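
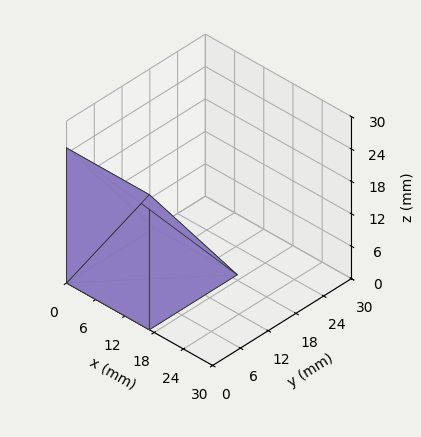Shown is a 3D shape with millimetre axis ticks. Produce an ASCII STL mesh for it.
Reading the render: the shape is a wedge (ramp): 17 × 19 mm base, rising to 25 mm along the y=0 edge and sloping linearly to z=0 at y=19 (dimensions read to the nearest mm from the axis ticks). For the STL, each face is triangulated and given an outward normal.

solid part
  facet normal 0.0000 0.0000 -1.0000
    outer loop
      vertex 17.0 19.0 0.0
      vertex 17.0 0.0 0.0
      vertex 0.0 0.0 0.0
    endloop
  endfacet
  facet normal 0.0000 0.0000 -1.0000
    outer loop
      vertex 0.0 19.0 0.0
      vertex 17.0 19.0 0.0
      vertex 0.0 0.0 0.0
    endloop
  endfacet
  facet normal 0.0000 -1.0000 0.0000
    outer loop
      vertex 0.0 0.0 0.0
      vertex 17.0 0.0 0.0
      vertex 17.0 0.0 25.0
    endloop
  endfacet
  facet normal 0.0000 -1.0000 0.0000
    outer loop
      vertex 0.0 0.0 0.0
      vertex 17.0 0.0 25.0
      vertex 0.0 0.0 25.0
    endloop
  endfacet
  facet normal 0.0000 0.7962 0.6051
    outer loop
      vertex 0.0 0.0 25.0
      vertex 17.0 0.0 25.0
      vertex 17.0 19.0 0.0
    endloop
  endfacet
  facet normal 0.0000 0.7962 0.6051
    outer loop
      vertex 0.0 0.0 25.0
      vertex 17.0 19.0 0.0
      vertex 0.0 19.0 0.0
    endloop
  endfacet
  facet normal -1.0000 0.0000 0.0000
    outer loop
      vertex 0.0 0.0 25.0
      vertex 0.0 19.0 0.0
      vertex 0.0 0.0 0.0
    endloop
  endfacet
  facet normal 1.0000 0.0000 0.0000
    outer loop
      vertex 17.0 0.0 0.0
      vertex 17.0 19.0 0.0
      vertex 17.0 0.0 25.0
    endloop
  endfacet
endsolid part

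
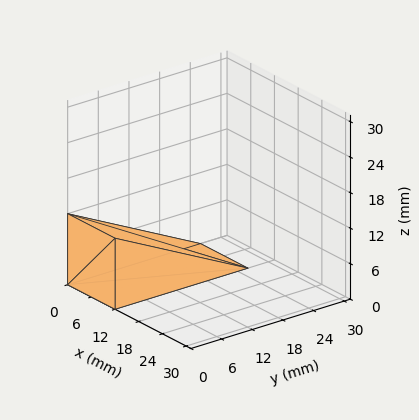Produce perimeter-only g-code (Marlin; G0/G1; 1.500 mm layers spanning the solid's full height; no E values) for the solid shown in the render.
Reading the render: the shape is a wedge (ramp): 12 × 26 mm base, rising to 12 mm along the y=0 edge and sloping linearly to z=0 at y=26 (dimensions read to the nearest mm from the axis ticks). For the g-code, the solid's height is divided into equal slices at the stated Δz and each level perimeter traced with G1 moves after a G0 lift.

; perimeter-only toolpath
G21 ; units = mm
G90 ; absolute positioning
G28 ; home
; layer 1
G0 Z1.500
G0 X0.000 Y0.000
G1 X12.000 Y0.000
G1 X12.000 Y22.750
G1 X0.000 Y22.750
G1 X0.000 Y0.000
; layer 2
G0 Z3.000
G0 X0.000 Y0.000
G1 X12.000 Y0.000
G1 X12.000 Y19.500
G1 X0.000 Y19.500
G1 X0.000 Y0.000
; layer 3
G0 Z4.500
G0 X0.000 Y0.000
G1 X12.000 Y0.000
G1 X12.000 Y16.250
G1 X0.000 Y16.250
G1 X0.000 Y0.000
; layer 4
G0 Z6.000
G0 X0.000 Y0.000
G1 X12.000 Y0.000
G1 X12.000 Y13.000
G1 X0.000 Y13.000
G1 X0.000 Y0.000
; layer 5
G0 Z7.500
G0 X0.000 Y0.000
G1 X12.000 Y0.000
G1 X12.000 Y9.750
G1 X0.000 Y9.750
G1 X0.000 Y0.000
; layer 6
G0 Z9.000
G0 X0.000 Y0.000
G1 X12.000 Y0.000
G1 X12.000 Y6.500
G1 X0.000 Y6.500
G1 X0.000 Y0.000
; layer 7
G0 Z10.500
G0 X0.000 Y0.000
G1 X12.000 Y0.000
G1 X12.000 Y3.250
G1 X0.000 Y3.250
G1 X0.000 Y0.000
M2 ; end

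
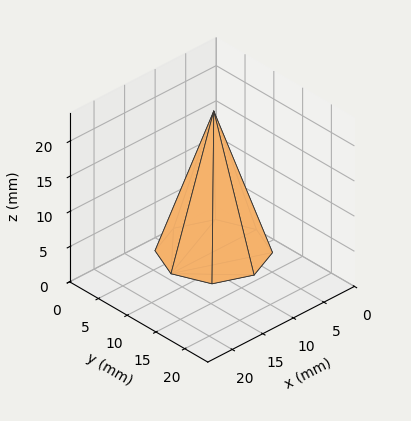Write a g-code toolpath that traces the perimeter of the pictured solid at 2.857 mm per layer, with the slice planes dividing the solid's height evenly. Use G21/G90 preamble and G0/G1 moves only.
Reading the render: the shape is a regular 8-sided pyramid, base circumscribed radius ≈ 7 mm, apex at z ≈ 20 mm (dimensions read to the nearest mm from the axis ticks). For the g-code, the solid's height is divided into equal slices at the stated Δz and each level perimeter traced with G1 moves after a G0 lift.

; perimeter-only toolpath
G21 ; units = mm
G90 ; absolute positioning
G28 ; home
; layer 1
G0 Z2.857
G0 X13.000 Y7.000
G1 X11.243 Y11.243
G1 X7.000 Y13.000
G1 X2.757 Y11.243
G1 X1.000 Y7.000
G1 X2.757 Y2.757
G1 X7.000 Y1.000
G1 X11.243 Y2.757
G1 X13.000 Y7.000
; layer 2
G0 Z5.714
G0 X12.000 Y7.000
G1 X10.536 Y10.536
G1 X7.000 Y12.000
G1 X3.464 Y10.536
G1 X2.000 Y7.000
G1 X3.464 Y3.464
G1 X7.000 Y2.000
G1 X10.536 Y3.464
G1 X12.000 Y7.000
; layer 3
G0 Z8.571
G0 X11.000 Y7.000
G1 X9.829 Y9.829
G1 X7.000 Y11.000
G1 X4.171 Y9.829
G1 X3.000 Y7.000
G1 X4.171 Y4.171
G1 X7.000 Y3.000
G1 X9.829 Y4.171
G1 X11.000 Y7.000
; layer 4
G0 Z11.429
G0 X10.000 Y7.000
G1 X9.121 Y9.121
G1 X7.000 Y10.000
G1 X4.879 Y9.121
G1 X4.000 Y7.000
G1 X4.879 Y4.879
G1 X7.000 Y4.000
G1 X9.121 Y4.879
G1 X10.000 Y7.000
; layer 5
G0 Z14.286
G0 X9.000 Y7.000
G1 X8.414 Y8.414
G1 X7.000 Y9.000
G1 X5.586 Y8.414
G1 X5.000 Y7.000
G1 X5.586 Y5.586
G1 X7.000 Y5.000
G1 X8.414 Y5.586
G1 X9.000 Y7.000
; layer 6
G0 Z17.143
G0 X8.000 Y7.000
G1 X7.707 Y7.707
G1 X7.000 Y8.000
G1 X6.293 Y7.707
G1 X6.000 Y7.000
G1 X6.293 Y6.293
G1 X7.000 Y6.000
G1 X7.707 Y6.293
G1 X8.000 Y7.000
M2 ; end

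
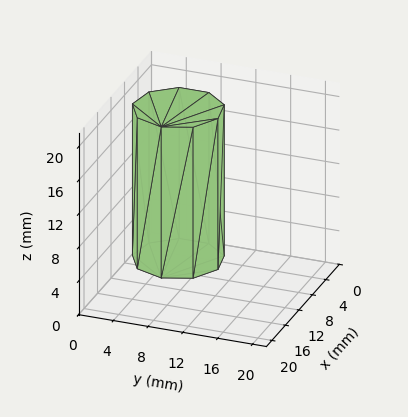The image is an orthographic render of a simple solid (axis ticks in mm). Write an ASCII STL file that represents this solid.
Reading the render: the shape is a regular 9-sided prism (a cylinder approximated with 9 flat sides), circumscribed radius ≈ 5 mm, height ≈ 18 mm (dimensions read to the nearest mm from the axis ticks). For the STL, each face is triangulated and given an outward normal.

solid part
  facet normal 0.0000 0.0000 -1.0000
    outer loop
      vertex 5.87 9.92 0.00
      vertex 8.83 8.21 0.00
      vertex 10.00 5.00 0.00
    endloop
  endfacet
  facet normal 0.0000 0.0000 -1.0000
    outer loop
      vertex 2.50 9.33 0.00
      vertex 5.87 9.92 0.00
      vertex 10.00 5.00 0.00
    endloop
  endfacet
  facet normal 0.0000 0.0000 -1.0000
    outer loop
      vertex 0.30 6.71 0.00
      vertex 2.50 9.33 0.00
      vertex 10.00 5.00 0.00
    endloop
  endfacet
  facet normal 0.0000 0.0000 -1.0000
    outer loop
      vertex 0.30 3.29 0.00
      vertex 0.30 6.71 0.00
      vertex 10.00 5.00 0.00
    endloop
  endfacet
  facet normal 0.0000 0.0000 -1.0000
    outer loop
      vertex 2.50 0.67 0.00
      vertex 0.30 3.29 0.00
      vertex 10.00 5.00 0.00
    endloop
  endfacet
  facet normal 0.0000 0.0000 -1.0000
    outer loop
      vertex 5.87 0.08 0.00
      vertex 2.50 0.67 0.00
      vertex 10.00 5.00 0.00
    endloop
  endfacet
  facet normal 0.0000 0.0000 -1.0000
    outer loop
      vertex 8.83 1.79 0.00
      vertex 5.87 0.08 0.00
      vertex 10.00 5.00 0.00
    endloop
  endfacet
  facet normal 0.0000 0.0000 1.0000
    outer loop
      vertex 10.00 5.00 18.00
      vertex 8.83 8.21 18.00
      vertex 5.87 9.92 18.00
    endloop
  endfacet
  facet normal 0.0000 0.0000 1.0000
    outer loop
      vertex 10.00 5.00 18.00
      vertex 5.87 9.92 18.00
      vertex 2.50 9.33 18.00
    endloop
  endfacet
  facet normal 0.0000 0.0000 1.0000
    outer loop
      vertex 10.00 5.00 18.00
      vertex 2.50 9.33 18.00
      vertex 0.30 6.71 18.00
    endloop
  endfacet
  facet normal 0.0000 0.0000 1.0000
    outer loop
      vertex 10.00 5.00 18.00
      vertex 0.30 6.71 18.00
      vertex 0.30 3.29 18.00
    endloop
  endfacet
  facet normal 0.0000 0.0000 1.0000
    outer loop
      vertex 10.00 5.00 18.00
      vertex 0.30 3.29 18.00
      vertex 2.50 0.67 18.00
    endloop
  endfacet
  facet normal 0.0000 0.0000 1.0000
    outer loop
      vertex 10.00 5.00 18.00
      vertex 2.50 0.67 18.00
      vertex 5.87 0.08 18.00
    endloop
  endfacet
  facet normal 0.0000 0.0000 1.0000
    outer loop
      vertex 10.00 5.00 18.00
      vertex 5.87 0.08 18.00
      vertex 8.83 1.79 18.00
    endloop
  endfacet
  facet normal 0.9395 0.3424 0.0000
    outer loop
      vertex 10.00 5.00 0.00
      vertex 8.83 8.21 0.00
      vertex 8.83 8.21 18.00
    endloop
  endfacet
  facet normal 0.9395 0.3424 0.0000
    outer loop
      vertex 10.00 5.00 0.00
      vertex 8.83 8.21 18.00
      vertex 10.00 5.00 18.00
    endloop
  endfacet
  facet normal 0.5002 0.8659 0.0000
    outer loop
      vertex 8.83 8.21 0.00
      vertex 5.87 9.92 0.00
      vertex 5.87 9.92 18.00
    endloop
  endfacet
  facet normal 0.5002 0.8659 0.0000
    outer loop
      vertex 8.83 8.21 0.00
      vertex 5.87 9.92 18.00
      vertex 8.83 8.21 18.00
    endloop
  endfacet
  facet normal -0.1725 0.9850 0.0000
    outer loop
      vertex 5.87 9.92 0.00
      vertex 2.50 9.33 0.00
      vertex 2.50 9.33 18.00
    endloop
  endfacet
  facet normal -0.1725 0.9850 0.0000
    outer loop
      vertex 5.87 9.92 0.00
      vertex 2.50 9.33 18.00
      vertex 5.87 9.92 18.00
    endloop
  endfacet
  facet normal -0.7658 0.6431 0.0000
    outer loop
      vertex 2.50 9.33 0.00
      vertex 0.30 6.71 0.00
      vertex 0.30 6.71 18.00
    endloop
  endfacet
  facet normal -0.7658 0.6431 0.0000
    outer loop
      vertex 2.50 9.33 0.00
      vertex 0.30 6.71 18.00
      vertex 2.50 9.33 18.00
    endloop
  endfacet
  facet normal -1.0000 0.0000 0.0000
    outer loop
      vertex 0.30 6.71 0.00
      vertex 0.30 3.29 0.00
      vertex 0.30 3.29 18.00
    endloop
  endfacet
  facet normal -1.0000 0.0000 0.0000
    outer loop
      vertex 0.30 6.71 0.00
      vertex 0.30 3.29 18.00
      vertex 0.30 6.71 18.00
    endloop
  endfacet
  facet normal -0.7658 -0.6431 0.0000
    outer loop
      vertex 0.30 3.29 0.00
      vertex 2.50 0.67 0.00
      vertex 2.50 0.67 18.00
    endloop
  endfacet
  facet normal -0.7658 -0.6431 0.0000
    outer loop
      vertex 0.30 3.29 0.00
      vertex 2.50 0.67 18.00
      vertex 0.30 3.29 18.00
    endloop
  endfacet
  facet normal -0.1725 -0.9850 0.0000
    outer loop
      vertex 2.50 0.67 0.00
      vertex 5.87 0.08 0.00
      vertex 5.87 0.08 18.00
    endloop
  endfacet
  facet normal -0.1725 -0.9850 0.0000
    outer loop
      vertex 2.50 0.67 0.00
      vertex 5.87 0.08 18.00
      vertex 2.50 0.67 18.00
    endloop
  endfacet
  facet normal 0.5002 -0.8659 0.0000
    outer loop
      vertex 5.87 0.08 0.00
      vertex 8.83 1.79 0.00
      vertex 8.83 1.79 18.00
    endloop
  endfacet
  facet normal 0.5002 -0.8659 0.0000
    outer loop
      vertex 5.87 0.08 0.00
      vertex 8.83 1.79 18.00
      vertex 5.87 0.08 18.00
    endloop
  endfacet
  facet normal 0.9395 -0.3424 0.0000
    outer loop
      vertex 8.83 1.79 0.00
      vertex 10.00 5.00 0.00
      vertex 10.00 5.00 18.00
    endloop
  endfacet
  facet normal 0.9395 -0.3424 0.0000
    outer loop
      vertex 8.83 1.79 0.00
      vertex 10.00 5.00 18.00
      vertex 8.83 1.79 18.00
    endloop
  endfacet
endsolid part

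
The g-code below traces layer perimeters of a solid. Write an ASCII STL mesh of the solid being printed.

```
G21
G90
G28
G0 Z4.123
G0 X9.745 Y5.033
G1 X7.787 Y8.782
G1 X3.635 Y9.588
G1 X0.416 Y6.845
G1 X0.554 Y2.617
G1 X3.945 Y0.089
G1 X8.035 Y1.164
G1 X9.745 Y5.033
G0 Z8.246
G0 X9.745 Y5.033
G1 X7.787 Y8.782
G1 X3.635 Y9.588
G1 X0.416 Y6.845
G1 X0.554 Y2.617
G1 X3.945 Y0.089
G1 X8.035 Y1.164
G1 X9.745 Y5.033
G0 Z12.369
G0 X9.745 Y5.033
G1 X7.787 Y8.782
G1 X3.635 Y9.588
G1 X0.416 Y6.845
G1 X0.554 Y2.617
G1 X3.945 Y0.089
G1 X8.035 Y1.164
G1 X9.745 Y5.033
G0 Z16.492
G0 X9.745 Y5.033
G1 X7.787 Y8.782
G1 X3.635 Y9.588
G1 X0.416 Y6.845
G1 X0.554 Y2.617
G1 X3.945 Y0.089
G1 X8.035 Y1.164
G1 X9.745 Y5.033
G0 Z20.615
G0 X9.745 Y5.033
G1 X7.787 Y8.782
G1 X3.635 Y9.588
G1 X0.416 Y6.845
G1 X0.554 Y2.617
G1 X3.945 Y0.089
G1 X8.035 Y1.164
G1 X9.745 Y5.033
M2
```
solid part
  facet normal 0.0000 0.0000 -1.0000
    outer loop
      vertex 3.635 9.588 0.000
      vertex 7.787 8.782 0.000
      vertex 9.745 5.033 0.000
    endloop
  endfacet
  facet normal 0.0000 0.0000 -1.0000
    outer loop
      vertex 0.416 6.845 0.000
      vertex 3.635 9.588 0.000
      vertex 9.745 5.033 0.000
    endloop
  endfacet
  facet normal 0.0000 0.0000 -1.0000
    outer loop
      vertex 0.554 2.617 0.000
      vertex 0.416 6.845 0.000
      vertex 9.745 5.033 0.000
    endloop
  endfacet
  facet normal 0.0000 0.0000 -1.0000
    outer loop
      vertex 3.945 0.089 0.000
      vertex 0.554 2.617 0.000
      vertex 9.745 5.033 0.000
    endloop
  endfacet
  facet normal 0.0000 0.0000 -1.0000
    outer loop
      vertex 8.035 1.164 0.000
      vertex 3.945 0.089 0.000
      vertex 9.745 5.033 0.000
    endloop
  endfacet
  facet normal 0.0000 0.0000 1.0000
    outer loop
      vertex 9.745 5.033 20.615
      vertex 7.787 8.782 20.615
      vertex 3.635 9.588 20.615
    endloop
  endfacet
  facet normal 0.0000 0.0000 1.0000
    outer loop
      vertex 9.745 5.033 20.615
      vertex 3.635 9.588 20.615
      vertex 0.416 6.845 20.615
    endloop
  endfacet
  facet normal 0.0000 0.0000 1.0000
    outer loop
      vertex 9.745 5.033 20.615
      vertex 0.416 6.845 20.615
      vertex 0.554 2.617 20.615
    endloop
  endfacet
  facet normal 0.0000 0.0000 1.0000
    outer loop
      vertex 9.745 5.033 20.615
      vertex 0.554 2.617 20.615
      vertex 3.945 0.089 20.615
    endloop
  endfacet
  facet normal 0.0000 0.0000 1.0000
    outer loop
      vertex 9.745 5.033 20.615
      vertex 3.945 0.089 20.615
      vertex 8.035 1.164 20.615
    endloop
  endfacet
  facet normal 0.8864 0.4629 0.0000
    outer loop
      vertex 9.745 5.033 0.000
      vertex 7.787 8.782 0.000
      vertex 7.787 8.782 20.615
    endloop
  endfacet
  facet normal 0.8864 0.4629 0.0000
    outer loop
      vertex 9.745 5.033 0.000
      vertex 7.787 8.782 20.615
      vertex 9.745 5.033 20.615
    endloop
  endfacet
  facet normal 0.1906 0.9817 0.0000
    outer loop
      vertex 7.787 8.782 0.000
      vertex 3.635 9.588 0.000
      vertex 3.635 9.588 20.615
    endloop
  endfacet
  facet normal 0.1906 0.9817 0.0000
    outer loop
      vertex 7.787 8.782 0.000
      vertex 3.635 9.588 20.615
      vertex 7.787 8.782 20.615
    endloop
  endfacet
  facet normal -0.6486 0.7611 0.0000
    outer loop
      vertex 3.635 9.588 0.000
      vertex 0.416 6.845 0.000
      vertex 0.416 6.845 20.615
    endloop
  endfacet
  facet normal -0.6486 0.7611 0.0000
    outer loop
      vertex 3.635 9.588 0.000
      vertex 0.416 6.845 20.615
      vertex 3.635 9.588 20.615
    endloop
  endfacet
  facet normal -0.9995 -0.0326 0.0000
    outer loop
      vertex 0.416 6.845 0.000
      vertex 0.554 2.617 0.000
      vertex 0.554 2.617 20.615
    endloop
  endfacet
  facet normal -0.9995 -0.0326 0.0000
    outer loop
      vertex 0.416 6.845 0.000
      vertex 0.554 2.617 20.615
      vertex 0.416 6.845 20.615
    endloop
  endfacet
  facet normal -0.5977 -0.8017 0.0000
    outer loop
      vertex 0.554 2.617 0.000
      vertex 3.945 0.089 0.000
      vertex 3.945 0.089 20.615
    endloop
  endfacet
  facet normal -0.5977 -0.8017 0.0000
    outer loop
      vertex 0.554 2.617 0.000
      vertex 3.945 0.089 20.615
      vertex 0.554 2.617 20.615
    endloop
  endfacet
  facet normal 0.2542 -0.9672 0.0000
    outer loop
      vertex 3.945 0.089 0.000
      vertex 8.035 1.164 0.000
      vertex 8.035 1.164 20.615
    endloop
  endfacet
  facet normal 0.2542 -0.9672 0.0000
    outer loop
      vertex 3.945 0.089 0.000
      vertex 8.035 1.164 20.615
      vertex 3.945 0.089 20.615
    endloop
  endfacet
  facet normal 0.9146 -0.4043 0.0000
    outer loop
      vertex 8.035 1.164 0.000
      vertex 9.745 5.033 0.000
      vertex 9.745 5.033 20.615
    endloop
  endfacet
  facet normal 0.9146 -0.4043 0.0000
    outer loop
      vertex 8.035 1.164 0.000
      vertex 9.745 5.033 20.615
      vertex 8.035 1.164 20.615
    endloop
  endfacet
endsolid part

The G0 Z moves step by Δz≈4.123 mm. Every layer's G1 loop is the same polygon, so the solid is a straight extrusion of it from z=0 to z≈20.6. Closing with flat bottom and top caps and triangulating gives 24 facets — a regular 7-sided prism (a cylinder approximated with 7 flat sides), circumscribed radius ≈ 4.87 mm, height ≈ 20.6 mm.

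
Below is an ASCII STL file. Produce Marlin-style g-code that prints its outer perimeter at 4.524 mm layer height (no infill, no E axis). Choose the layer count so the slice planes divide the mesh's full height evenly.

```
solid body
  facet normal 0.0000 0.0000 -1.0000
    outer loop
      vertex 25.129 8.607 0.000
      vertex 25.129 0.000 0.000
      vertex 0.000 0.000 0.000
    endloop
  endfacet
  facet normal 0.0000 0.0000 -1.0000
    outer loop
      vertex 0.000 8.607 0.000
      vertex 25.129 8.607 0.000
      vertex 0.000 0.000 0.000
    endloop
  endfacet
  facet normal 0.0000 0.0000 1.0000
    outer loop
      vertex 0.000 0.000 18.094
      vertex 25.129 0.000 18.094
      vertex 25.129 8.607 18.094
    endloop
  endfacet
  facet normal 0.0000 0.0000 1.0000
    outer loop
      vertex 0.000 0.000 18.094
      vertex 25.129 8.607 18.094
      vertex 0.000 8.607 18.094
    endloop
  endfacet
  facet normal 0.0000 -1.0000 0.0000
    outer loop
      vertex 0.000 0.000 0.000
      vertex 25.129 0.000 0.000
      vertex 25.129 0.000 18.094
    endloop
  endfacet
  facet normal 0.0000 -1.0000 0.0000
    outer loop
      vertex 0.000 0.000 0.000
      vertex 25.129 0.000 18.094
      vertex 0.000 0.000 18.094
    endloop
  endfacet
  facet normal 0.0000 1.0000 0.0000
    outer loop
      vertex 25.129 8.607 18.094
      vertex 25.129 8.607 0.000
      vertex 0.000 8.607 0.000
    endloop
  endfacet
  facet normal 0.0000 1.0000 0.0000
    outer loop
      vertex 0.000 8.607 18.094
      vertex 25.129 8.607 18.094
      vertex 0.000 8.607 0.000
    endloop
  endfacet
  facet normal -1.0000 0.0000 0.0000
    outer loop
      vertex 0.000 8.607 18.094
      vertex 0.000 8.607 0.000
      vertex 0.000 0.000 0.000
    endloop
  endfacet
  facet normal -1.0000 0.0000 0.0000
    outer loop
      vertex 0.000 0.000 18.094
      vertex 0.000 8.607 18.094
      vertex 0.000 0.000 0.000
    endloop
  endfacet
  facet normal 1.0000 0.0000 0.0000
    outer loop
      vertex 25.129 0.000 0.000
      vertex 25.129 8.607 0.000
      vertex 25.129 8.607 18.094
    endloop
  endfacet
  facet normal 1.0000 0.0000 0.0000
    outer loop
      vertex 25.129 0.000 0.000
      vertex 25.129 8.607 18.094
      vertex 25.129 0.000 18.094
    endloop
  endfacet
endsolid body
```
; perimeter-only toolpath
G21 ; units = mm
G90 ; absolute positioning
G28 ; home
; layer 1
G0 Z4.524
G0 X0.000 Y0.000
G1 X25.129 Y0.000
G1 X25.129 Y8.607
G1 X0.000 Y8.607
G1 X0.000 Y0.000
; layer 2
G0 Z9.047
G0 X0.000 Y0.000
G1 X25.129 Y0.000
G1 X25.129 Y8.607
G1 X0.000 Y8.607
G1 X0.000 Y0.000
; layer 3
G0 Z13.571
G0 X0.000 Y0.000
G1 X25.129 Y0.000
G1 X25.129 Y8.607
G1 X0.000 Y8.607
G1 X0.000 Y0.000
; layer 4
G0 Z18.094
G0 X0.000 Y0.000
G1 X25.129 Y0.000
G1 X25.129 Y8.607
G1 X0.000 Y8.607
G1 X0.000 Y0.000
M2 ; end

The solid is a rectangular box, roughly 25.1 × 8.61 mm footprint and 18.1 mm tall. Slicing at Δz = 4.524 mm — 4 equal slices spanning the solid's height, so layer i sits at z = i·h/4 — gives 4 non-empty perimeters. Each is a 4-segment closed polygon; G0 lifts to the layer z and rapids to the start vertex, then G1 traces the edges.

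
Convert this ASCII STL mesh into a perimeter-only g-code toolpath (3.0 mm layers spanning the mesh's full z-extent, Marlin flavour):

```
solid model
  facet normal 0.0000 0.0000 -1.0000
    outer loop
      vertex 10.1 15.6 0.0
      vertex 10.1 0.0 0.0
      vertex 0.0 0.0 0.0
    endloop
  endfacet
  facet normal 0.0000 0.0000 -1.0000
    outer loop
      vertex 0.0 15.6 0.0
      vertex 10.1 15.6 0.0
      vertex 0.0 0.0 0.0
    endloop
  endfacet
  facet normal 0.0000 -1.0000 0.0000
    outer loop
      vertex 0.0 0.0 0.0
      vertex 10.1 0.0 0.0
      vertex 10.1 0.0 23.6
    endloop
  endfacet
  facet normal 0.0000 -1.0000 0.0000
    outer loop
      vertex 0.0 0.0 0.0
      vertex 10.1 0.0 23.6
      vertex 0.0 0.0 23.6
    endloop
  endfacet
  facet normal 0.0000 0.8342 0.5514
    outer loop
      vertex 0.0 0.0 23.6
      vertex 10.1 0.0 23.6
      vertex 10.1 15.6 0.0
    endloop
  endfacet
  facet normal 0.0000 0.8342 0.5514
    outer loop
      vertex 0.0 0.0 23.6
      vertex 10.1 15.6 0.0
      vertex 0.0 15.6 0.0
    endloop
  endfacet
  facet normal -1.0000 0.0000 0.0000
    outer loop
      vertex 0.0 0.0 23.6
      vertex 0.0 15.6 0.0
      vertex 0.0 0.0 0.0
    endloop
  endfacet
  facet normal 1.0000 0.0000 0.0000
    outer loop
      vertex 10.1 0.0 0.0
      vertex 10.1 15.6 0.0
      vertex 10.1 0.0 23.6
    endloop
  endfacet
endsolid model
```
; perimeter-only toolpath
G21 ; units = mm
G90 ; absolute positioning
G28 ; home
; layer 1
G0 Z3.0
G0 X0.0 Y0.0
G1 X10.1 Y0.0
G1 X10.1 Y13.7
G1 X0.0 Y13.7
G1 X0.0 Y0.0
; layer 2
G0 Z5.9
G0 X0.0 Y0.0
G1 X10.1 Y0.0
G1 X10.1 Y11.7
G1 X0.0 Y11.7
G1 X0.0 Y0.0
; layer 3
G0 Z8.9
G0 X0.0 Y0.0
G1 X10.1 Y0.0
G1 X10.1 Y9.8
G1 X0.0 Y9.8
G1 X0.0 Y0.0
; layer 4
G0 Z11.8
G0 X0.0 Y0.0
G1 X10.1 Y0.0
G1 X10.1 Y7.8
G1 X0.0 Y7.8
G1 X0.0 Y0.0
; layer 5
G0 Z14.8
G0 X0.0 Y0.0
G1 X10.1 Y0.0
G1 X10.1 Y5.8
G1 X0.0 Y5.8
G1 X0.0 Y0.0
; layer 6
G0 Z17.7
G0 X0.0 Y0.0
G1 X10.1 Y0.0
G1 X10.1 Y3.9
G1 X0.0 Y3.9
G1 X0.0 Y0.0
; layer 7
G0 Z20.7
G0 X0.0 Y0.0
G1 X10.1 Y0.0
G1 X10.1 Y1.9
G1 X0.0 Y1.9
G1 X0.0 Y0.0
M2 ; end

The solid is a wedge (ramp): 10.1 × 15.6 mm base, rising to 23.6 mm along the y=0 edge and sloping linearly to z=0 at y=15.6. Slicing at Δz = 3.0 mm — 8 equal slices spanning the solid's height, so layer i sits at z = i·h/8 — gives 7 non-empty perimeters. Each is a 4-segment closed polygon; G0 lifts to the layer z and rapids to the start vertex, then G1 traces the edges. The cross-section shrinks linearly with z (the slice at the apex is degenerate and omitted).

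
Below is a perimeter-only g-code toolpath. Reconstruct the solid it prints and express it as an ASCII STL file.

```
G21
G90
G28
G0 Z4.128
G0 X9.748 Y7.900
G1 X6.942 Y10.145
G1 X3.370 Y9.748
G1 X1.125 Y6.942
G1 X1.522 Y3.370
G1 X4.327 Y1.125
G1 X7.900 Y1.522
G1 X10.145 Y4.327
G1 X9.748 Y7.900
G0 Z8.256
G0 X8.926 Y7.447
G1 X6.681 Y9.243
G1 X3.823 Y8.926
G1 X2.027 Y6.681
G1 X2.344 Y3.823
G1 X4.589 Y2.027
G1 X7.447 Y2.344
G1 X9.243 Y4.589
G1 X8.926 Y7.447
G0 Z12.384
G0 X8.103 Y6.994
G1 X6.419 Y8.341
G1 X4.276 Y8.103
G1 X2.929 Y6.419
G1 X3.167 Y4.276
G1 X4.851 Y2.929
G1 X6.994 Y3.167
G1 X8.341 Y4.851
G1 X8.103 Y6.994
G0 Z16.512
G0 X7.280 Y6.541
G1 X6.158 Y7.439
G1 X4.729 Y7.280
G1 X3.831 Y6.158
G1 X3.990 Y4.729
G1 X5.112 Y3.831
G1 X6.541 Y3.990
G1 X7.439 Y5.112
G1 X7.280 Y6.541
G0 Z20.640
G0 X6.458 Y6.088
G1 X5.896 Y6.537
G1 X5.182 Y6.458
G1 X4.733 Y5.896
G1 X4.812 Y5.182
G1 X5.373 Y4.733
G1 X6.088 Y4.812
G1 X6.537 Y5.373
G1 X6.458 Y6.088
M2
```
solid part
  facet normal 0.0000 0.0000 -1.0000
    outer loop
      vertex 2.917 10.571 0.000
      vertex 7.204 11.047 0.000
      vertex 10.571 8.353 0.000
    endloop
  endfacet
  facet normal 0.0000 0.0000 -1.0000
    outer loop
      vertex 0.223 7.204 0.000
      vertex 2.917 10.571 0.000
      vertex 10.571 8.353 0.000
    endloop
  endfacet
  facet normal 0.0000 0.0000 -1.0000
    outer loop
      vertex 0.699 2.917 0.000
      vertex 0.223 7.204 0.000
      vertex 10.571 8.353 0.000
    endloop
  endfacet
  facet normal 0.0000 0.0000 -1.0000
    outer loop
      vertex 4.066 0.223 0.000
      vertex 0.699 2.917 0.000
      vertex 10.571 8.353 0.000
    endloop
  endfacet
  facet normal 0.0000 0.0000 -1.0000
    outer loop
      vertex 8.353 0.699 0.000
      vertex 4.066 0.223 0.000
      vertex 10.571 8.353 0.000
    endloop
  endfacet
  facet normal 0.0000 0.0000 -1.0000
    outer loop
      vertex 11.047 4.066 0.000
      vertex 8.353 0.699 0.000
      vertex 10.571 8.353 0.000
    endloop
  endfacet
  facet normal 0.6114 0.7641 0.2057
    outer loop
      vertex 10.571 8.353 0.000
      vertex 7.204 11.047 0.000
      vertex 5.635 5.635 24.768
    endloop
  endfacet
  facet normal -0.1080 0.9726 0.2057
    outer loop
      vertex 7.204 11.047 0.000
      vertex 2.917 10.571 0.000
      vertex 5.635 5.635 24.768
    endloop
  endfacet
  facet normal -0.7641 0.6114 0.2057
    outer loop
      vertex 2.917 10.571 0.000
      vertex 0.223 7.204 0.000
      vertex 5.635 5.635 24.768
    endloop
  endfacet
  facet normal -0.9726 -0.1080 0.2057
    outer loop
      vertex 0.223 7.204 0.000
      vertex 0.699 2.917 0.000
      vertex 5.635 5.635 24.768
    endloop
  endfacet
  facet normal -0.6114 -0.7641 0.2057
    outer loop
      vertex 0.699 2.917 0.000
      vertex 4.066 0.223 0.000
      vertex 5.635 5.635 24.768
    endloop
  endfacet
  facet normal 0.1080 -0.9726 0.2057
    outer loop
      vertex 4.066 0.223 0.000
      vertex 8.353 0.699 0.000
      vertex 5.635 5.635 24.768
    endloop
  endfacet
  facet normal 0.7641 -0.6114 0.2057
    outer loop
      vertex 8.353 0.699 0.000
      vertex 11.047 4.066 0.000
      vertex 5.635 5.635 24.768
    endloop
  endfacet
  facet normal 0.9726 0.1080 0.2057
    outer loop
      vertex 11.047 4.066 0.000
      vertex 10.571 8.353 0.000
      vertex 5.635 5.635 24.768
    endloop
  endfacet
endsolid part

The G0 Z moves step by Δz≈4.128 mm. The G1 loops shrink linearly with z, so the solid tapers from its base footprint up to z≈24.8. Closing with a flat bottom cap and the tapered top and triangulating gives 14 facets — a regular 8-sided pyramid, base circumscribed radius ≈ 5.63 mm, apex at z ≈ 24.8 mm.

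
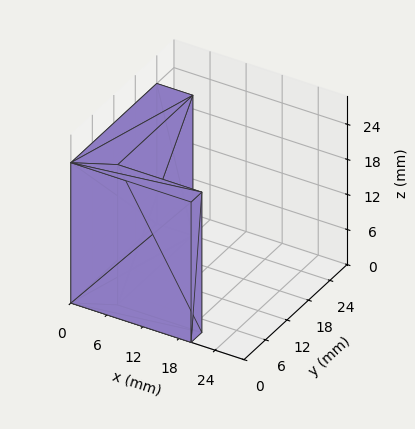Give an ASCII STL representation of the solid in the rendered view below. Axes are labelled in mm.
Reading the render: the shape is an L-shaped prism: outer 20 × 24 mm, arm thicknesses ≈ 3 mm (horizontal) and 6 mm (vertical), extruded 24 mm in z (dimensions read to the nearest mm from the axis ticks). For the STL, each face is triangulated and given an outward normal.

solid part
  facet normal 0.0000 0.0000 -1.0000
    outer loop
      vertex 20.0 3.0 0.0
      vertex 20.0 0.0 0.0
      vertex 0.0 0.0 0.0
    endloop
  endfacet
  facet normal 0.0000 0.0000 -1.0000
    outer loop
      vertex 6.0 3.0 0.0
      vertex 20.0 3.0 0.0
      vertex 0.0 0.0 0.0
    endloop
  endfacet
  facet normal 0.0000 0.0000 -1.0000
    outer loop
      vertex 6.0 24.0 0.0
      vertex 6.0 3.0 0.0
      vertex 0.0 0.0 0.0
    endloop
  endfacet
  facet normal 0.0000 0.0000 -1.0000
    outer loop
      vertex 0.0 24.0 0.0
      vertex 6.0 24.0 0.0
      vertex 0.0 0.0 0.0
    endloop
  endfacet
  facet normal 0.0000 0.0000 1.0000
    outer loop
      vertex 0.0 0.0 24.0
      vertex 20.0 0.0 24.0
      vertex 20.0 3.0 24.0
    endloop
  endfacet
  facet normal 0.0000 0.0000 1.0000
    outer loop
      vertex 0.0 0.0 24.0
      vertex 20.0 3.0 24.0
      vertex 6.0 3.0 24.0
    endloop
  endfacet
  facet normal 0.0000 0.0000 1.0000
    outer loop
      vertex 0.0 0.0 24.0
      vertex 6.0 3.0 24.0
      vertex 6.0 24.0 24.0
    endloop
  endfacet
  facet normal 0.0000 0.0000 1.0000
    outer loop
      vertex 0.0 0.0 24.0
      vertex 6.0 24.0 24.0
      vertex 0.0 24.0 24.0
    endloop
  endfacet
  facet normal 0.0000 -1.0000 0.0000
    outer loop
      vertex 0.0 0.0 0.0
      vertex 20.0 0.0 0.0
      vertex 20.0 0.0 24.0
    endloop
  endfacet
  facet normal 0.0000 -1.0000 0.0000
    outer loop
      vertex 0.0 0.0 0.0
      vertex 20.0 0.0 24.0
      vertex 0.0 0.0 24.0
    endloop
  endfacet
  facet normal 1.0000 0.0000 0.0000
    outer loop
      vertex 20.0 0.0 0.0
      vertex 20.0 3.0 0.0
      vertex 20.0 3.0 24.0
    endloop
  endfacet
  facet normal 1.0000 0.0000 0.0000
    outer loop
      vertex 20.0 0.0 0.0
      vertex 20.0 3.0 24.0
      vertex 20.0 0.0 24.0
    endloop
  endfacet
  facet normal 0.0000 1.0000 0.0000
    outer loop
      vertex 20.0 3.0 0.0
      vertex 6.0 3.0 0.0
      vertex 6.0 3.0 24.0
    endloop
  endfacet
  facet normal 0.0000 1.0000 0.0000
    outer loop
      vertex 20.0 3.0 0.0
      vertex 6.0 3.0 24.0
      vertex 20.0 3.0 24.0
    endloop
  endfacet
  facet normal 1.0000 0.0000 0.0000
    outer loop
      vertex 6.0 3.0 0.0
      vertex 6.0 24.0 0.0
      vertex 6.0 24.0 24.0
    endloop
  endfacet
  facet normal 1.0000 0.0000 0.0000
    outer loop
      vertex 6.0 3.0 0.0
      vertex 6.0 24.0 24.0
      vertex 6.0 3.0 24.0
    endloop
  endfacet
  facet normal 0.0000 1.0000 0.0000
    outer loop
      vertex 6.0 24.0 0.0
      vertex 0.0 24.0 0.0
      vertex 0.0 24.0 24.0
    endloop
  endfacet
  facet normal 0.0000 1.0000 0.0000
    outer loop
      vertex 6.0 24.0 0.0
      vertex 0.0 24.0 24.0
      vertex 6.0 24.0 24.0
    endloop
  endfacet
  facet normal -1.0000 0.0000 0.0000
    outer loop
      vertex 0.0 24.0 0.0
      vertex 0.0 0.0 0.0
      vertex 0.0 0.0 24.0
    endloop
  endfacet
  facet normal -1.0000 0.0000 0.0000
    outer loop
      vertex 0.0 24.0 0.0
      vertex 0.0 0.0 24.0
      vertex 0.0 24.0 24.0
    endloop
  endfacet
endsolid part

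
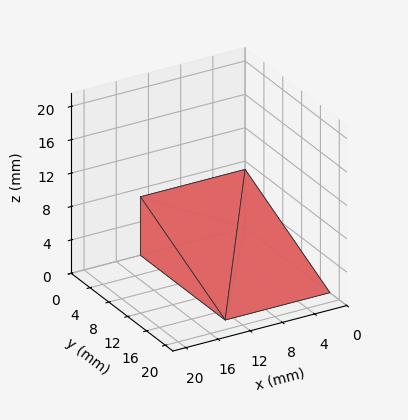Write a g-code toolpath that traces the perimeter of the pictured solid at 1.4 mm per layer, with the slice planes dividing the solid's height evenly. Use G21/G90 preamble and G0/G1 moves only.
Reading the render: the shape is a wedge (ramp): 13 × 18 mm base, rising to 7 mm along the y=0 edge and sloping linearly to z=0 at y=18 (dimensions read to the nearest mm from the axis ticks). For the g-code, the solid's height is divided into equal slices at the stated Δz and each level perimeter traced with G1 moves after a G0 lift.

; perimeter-only toolpath
G21 ; units = mm
G90 ; absolute positioning
G28 ; home
; layer 1
G0 Z1.4
G0 X0.0 Y0.0
G1 X13.0 Y0.0
G1 X13.0 Y14.4
G1 X0.0 Y14.4
G1 X0.0 Y0.0
; layer 2
G0 Z2.8
G0 X0.0 Y0.0
G1 X13.0 Y0.0
G1 X13.0 Y10.8
G1 X0.0 Y10.8
G1 X0.0 Y0.0
; layer 3
G0 Z4.2
G0 X0.0 Y0.0
G1 X13.0 Y0.0
G1 X13.0 Y7.2
G1 X0.0 Y7.2
G1 X0.0 Y0.0
; layer 4
G0 Z5.6
G0 X0.0 Y0.0
G1 X13.0 Y0.0
G1 X13.0 Y3.6
G1 X0.0 Y3.6
G1 X0.0 Y0.0
M2 ; end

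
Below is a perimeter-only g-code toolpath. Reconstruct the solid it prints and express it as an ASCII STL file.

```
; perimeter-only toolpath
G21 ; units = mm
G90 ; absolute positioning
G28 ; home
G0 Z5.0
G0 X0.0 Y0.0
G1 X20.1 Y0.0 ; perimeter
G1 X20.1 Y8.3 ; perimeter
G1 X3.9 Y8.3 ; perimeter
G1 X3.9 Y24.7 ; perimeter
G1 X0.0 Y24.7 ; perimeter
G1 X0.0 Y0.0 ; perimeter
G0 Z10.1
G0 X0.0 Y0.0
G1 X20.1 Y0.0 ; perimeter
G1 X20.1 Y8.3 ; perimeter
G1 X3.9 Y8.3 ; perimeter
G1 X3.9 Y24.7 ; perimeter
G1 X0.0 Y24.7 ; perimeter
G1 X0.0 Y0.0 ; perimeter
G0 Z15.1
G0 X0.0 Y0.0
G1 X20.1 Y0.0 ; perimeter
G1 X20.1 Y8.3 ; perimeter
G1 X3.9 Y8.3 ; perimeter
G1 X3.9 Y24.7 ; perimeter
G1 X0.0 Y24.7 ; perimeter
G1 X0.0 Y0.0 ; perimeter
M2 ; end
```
solid part
  facet normal 0.0000 0.0000 -1.0000
    outer loop
      vertex 20.1 8.3 0.0
      vertex 20.1 0.0 0.0
      vertex 0.0 0.0 0.0
    endloop
  endfacet
  facet normal 0.0000 0.0000 -1.0000
    outer loop
      vertex 3.9 8.3 0.0
      vertex 20.1 8.3 0.0
      vertex 0.0 0.0 0.0
    endloop
  endfacet
  facet normal 0.0000 0.0000 -1.0000
    outer loop
      vertex 3.9 24.7 0.0
      vertex 3.9 8.3 0.0
      vertex 0.0 0.0 0.0
    endloop
  endfacet
  facet normal 0.0000 0.0000 -1.0000
    outer loop
      vertex 0.0 24.7 0.0
      vertex 3.9 24.7 0.0
      vertex 0.0 0.0 0.0
    endloop
  endfacet
  facet normal 0.0000 0.0000 1.0000
    outer loop
      vertex 0.0 0.0 15.1
      vertex 20.1 0.0 15.1
      vertex 20.1 8.3 15.1
    endloop
  endfacet
  facet normal 0.0000 0.0000 1.0000
    outer loop
      vertex 0.0 0.0 15.1
      vertex 20.1 8.3 15.1
      vertex 3.9 8.3 15.1
    endloop
  endfacet
  facet normal 0.0000 0.0000 1.0000
    outer loop
      vertex 0.0 0.0 15.1
      vertex 3.9 8.3 15.1
      vertex 3.9 24.7 15.1
    endloop
  endfacet
  facet normal 0.0000 0.0000 1.0000
    outer loop
      vertex 0.0 0.0 15.1
      vertex 3.9 24.7 15.1
      vertex 0.0 24.7 15.1
    endloop
  endfacet
  facet normal 0.0000 -1.0000 0.0000
    outer loop
      vertex 0.0 0.0 0.0
      vertex 20.1 0.0 0.0
      vertex 20.1 0.0 15.1
    endloop
  endfacet
  facet normal 0.0000 -1.0000 0.0000
    outer loop
      vertex 0.0 0.0 0.0
      vertex 20.1 0.0 15.1
      vertex 0.0 0.0 15.1
    endloop
  endfacet
  facet normal 1.0000 0.0000 0.0000
    outer loop
      vertex 20.1 0.0 0.0
      vertex 20.1 8.3 0.0
      vertex 20.1 8.3 15.1
    endloop
  endfacet
  facet normal 1.0000 0.0000 0.0000
    outer loop
      vertex 20.1 0.0 0.0
      vertex 20.1 8.3 15.1
      vertex 20.1 0.0 15.1
    endloop
  endfacet
  facet normal 0.0000 1.0000 0.0000
    outer loop
      vertex 20.1 8.3 0.0
      vertex 3.9 8.3 0.0
      vertex 3.9 8.3 15.1
    endloop
  endfacet
  facet normal 0.0000 1.0000 0.0000
    outer loop
      vertex 20.1 8.3 0.0
      vertex 3.9 8.3 15.1
      vertex 20.1 8.3 15.1
    endloop
  endfacet
  facet normal 1.0000 0.0000 0.0000
    outer loop
      vertex 3.9 8.3 0.0
      vertex 3.9 24.7 0.0
      vertex 3.9 24.7 15.1
    endloop
  endfacet
  facet normal 1.0000 0.0000 0.0000
    outer loop
      vertex 3.9 8.3 0.0
      vertex 3.9 24.7 15.1
      vertex 3.9 8.3 15.1
    endloop
  endfacet
  facet normal 0.0000 1.0000 0.0000
    outer loop
      vertex 3.9 24.7 0.0
      vertex 0.0 24.7 0.0
      vertex 0.0 24.7 15.1
    endloop
  endfacet
  facet normal 0.0000 1.0000 0.0000
    outer loop
      vertex 3.9 24.7 0.0
      vertex 0.0 24.7 15.1
      vertex 3.9 24.7 15.1
    endloop
  endfacet
  facet normal -1.0000 0.0000 0.0000
    outer loop
      vertex 0.0 24.7 0.0
      vertex 0.0 0.0 0.0
      vertex 0.0 0.0 15.1
    endloop
  endfacet
  facet normal -1.0000 0.0000 0.0000
    outer loop
      vertex 0.0 24.7 0.0
      vertex 0.0 0.0 15.1
      vertex 0.0 24.7 15.1
    endloop
  endfacet
endsolid part

The G0 Z moves step by Δz≈5.0 mm. Every layer's G1 loop is the same polygon, so the solid is a straight extrusion of it from z=0 to z≈15.1. Closing with flat bottom and top caps and triangulating gives 20 facets — an L-shaped prism: outer 20.1 × 24.7 mm, arm thicknesses ≈ 8.3 mm (horizontal) and 3.9 mm (vertical), extruded 15.1 mm in z.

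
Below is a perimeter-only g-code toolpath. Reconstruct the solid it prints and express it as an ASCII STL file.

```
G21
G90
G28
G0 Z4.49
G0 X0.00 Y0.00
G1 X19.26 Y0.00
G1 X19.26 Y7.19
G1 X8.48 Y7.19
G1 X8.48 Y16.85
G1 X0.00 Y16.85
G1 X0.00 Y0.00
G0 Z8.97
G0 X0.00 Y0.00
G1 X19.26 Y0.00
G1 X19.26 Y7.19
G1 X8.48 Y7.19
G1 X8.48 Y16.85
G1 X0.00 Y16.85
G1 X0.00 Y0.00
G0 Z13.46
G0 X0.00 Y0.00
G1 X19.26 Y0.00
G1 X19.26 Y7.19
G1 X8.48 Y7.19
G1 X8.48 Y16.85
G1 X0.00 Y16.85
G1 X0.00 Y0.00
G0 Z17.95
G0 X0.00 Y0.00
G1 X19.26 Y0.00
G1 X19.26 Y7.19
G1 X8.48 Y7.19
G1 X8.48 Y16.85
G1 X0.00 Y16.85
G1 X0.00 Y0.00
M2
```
solid part
  facet normal 0.0000 0.0000 -1.0000
    outer loop
      vertex 19.26 7.19 0.00
      vertex 19.26 0.00 0.00
      vertex 0.00 0.00 0.00
    endloop
  endfacet
  facet normal 0.0000 0.0000 -1.0000
    outer loop
      vertex 8.48 7.19 0.00
      vertex 19.26 7.19 0.00
      vertex 0.00 0.00 0.00
    endloop
  endfacet
  facet normal 0.0000 0.0000 -1.0000
    outer loop
      vertex 8.48 16.85 0.00
      vertex 8.48 7.19 0.00
      vertex 0.00 0.00 0.00
    endloop
  endfacet
  facet normal 0.0000 0.0000 -1.0000
    outer loop
      vertex 0.00 16.85 0.00
      vertex 8.48 16.85 0.00
      vertex 0.00 0.00 0.00
    endloop
  endfacet
  facet normal 0.0000 0.0000 1.0000
    outer loop
      vertex 0.00 0.00 17.95
      vertex 19.26 0.00 17.95
      vertex 19.26 7.19 17.95
    endloop
  endfacet
  facet normal 0.0000 0.0000 1.0000
    outer loop
      vertex 0.00 0.00 17.95
      vertex 19.26 7.19 17.95
      vertex 8.48 7.19 17.95
    endloop
  endfacet
  facet normal 0.0000 0.0000 1.0000
    outer loop
      vertex 0.00 0.00 17.95
      vertex 8.48 7.19 17.95
      vertex 8.48 16.85 17.95
    endloop
  endfacet
  facet normal 0.0000 0.0000 1.0000
    outer loop
      vertex 0.00 0.00 17.95
      vertex 8.48 16.85 17.95
      vertex 0.00 16.85 17.95
    endloop
  endfacet
  facet normal 0.0000 -1.0000 0.0000
    outer loop
      vertex 0.00 0.00 0.00
      vertex 19.26 0.00 0.00
      vertex 19.26 0.00 17.95
    endloop
  endfacet
  facet normal 0.0000 -1.0000 0.0000
    outer loop
      vertex 0.00 0.00 0.00
      vertex 19.26 0.00 17.95
      vertex 0.00 0.00 17.95
    endloop
  endfacet
  facet normal 1.0000 0.0000 0.0000
    outer loop
      vertex 19.26 0.00 0.00
      vertex 19.26 7.19 0.00
      vertex 19.26 7.19 17.95
    endloop
  endfacet
  facet normal 1.0000 0.0000 0.0000
    outer loop
      vertex 19.26 0.00 0.00
      vertex 19.26 7.19 17.95
      vertex 19.26 0.00 17.95
    endloop
  endfacet
  facet normal 0.0000 1.0000 0.0000
    outer loop
      vertex 19.26 7.19 0.00
      vertex 8.48 7.19 0.00
      vertex 8.48 7.19 17.95
    endloop
  endfacet
  facet normal 0.0000 1.0000 0.0000
    outer loop
      vertex 19.26 7.19 0.00
      vertex 8.48 7.19 17.95
      vertex 19.26 7.19 17.95
    endloop
  endfacet
  facet normal 1.0000 0.0000 0.0000
    outer loop
      vertex 8.48 7.19 0.00
      vertex 8.48 16.85 0.00
      vertex 8.48 16.85 17.95
    endloop
  endfacet
  facet normal 1.0000 0.0000 0.0000
    outer loop
      vertex 8.48 7.19 0.00
      vertex 8.48 16.85 17.95
      vertex 8.48 7.19 17.95
    endloop
  endfacet
  facet normal 0.0000 1.0000 0.0000
    outer loop
      vertex 8.48 16.85 0.00
      vertex 0.00 16.85 0.00
      vertex 0.00 16.85 17.95
    endloop
  endfacet
  facet normal 0.0000 1.0000 0.0000
    outer loop
      vertex 8.48 16.85 0.00
      vertex 0.00 16.85 17.95
      vertex 8.48 16.85 17.95
    endloop
  endfacet
  facet normal -1.0000 0.0000 0.0000
    outer loop
      vertex 0.00 16.85 0.00
      vertex 0.00 0.00 0.00
      vertex 0.00 0.00 17.95
    endloop
  endfacet
  facet normal -1.0000 0.0000 0.0000
    outer loop
      vertex 0.00 16.85 0.00
      vertex 0.00 0.00 17.95
      vertex 0.00 16.85 17.95
    endloop
  endfacet
endsolid part

The G0 Z moves step by Δz≈4.49 mm. Every layer's G1 loop is the same polygon, so the solid is a straight extrusion of it from z=0 to z≈17.9. Closing with flat bottom and top caps and triangulating gives 20 facets — an L-shaped prism: outer 19.3 × 16.9 mm, arm thicknesses ≈ 7.19 mm (horizontal) and 8.48 mm (vertical), extruded 17.9 mm in z.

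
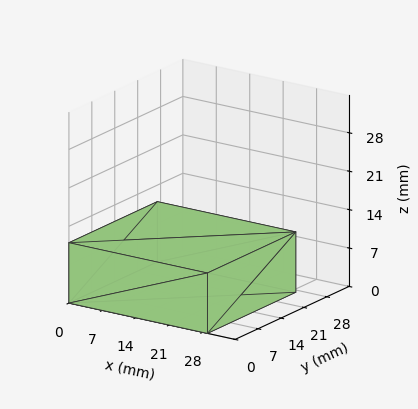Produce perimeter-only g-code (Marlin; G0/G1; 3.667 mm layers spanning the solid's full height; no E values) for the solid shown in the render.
Reading the render: the shape is a rectangular box, roughly 29 × 27 mm footprint and 11 mm tall (dimensions read to the nearest mm from the axis ticks). For the g-code, the solid's height is divided into equal slices at the stated Δz and each level perimeter traced with G1 moves after a G0 lift.

; perimeter-only toolpath
G21 ; units = mm
G90 ; absolute positioning
G28 ; home
; layer 1
G0 Z3.667
G0 X0.000 Y0.000
G1 X29.000 Y0.000
G1 X29.000 Y27.000
G1 X0.000 Y27.000
G1 X0.000 Y0.000
; layer 2
G0 Z7.333
G0 X0.000 Y0.000
G1 X29.000 Y0.000
G1 X29.000 Y27.000
G1 X0.000 Y27.000
G1 X0.000 Y0.000
; layer 3
G0 Z11.000
G0 X0.000 Y0.000
G1 X29.000 Y0.000
G1 X29.000 Y27.000
G1 X0.000 Y27.000
G1 X0.000 Y0.000
M2 ; end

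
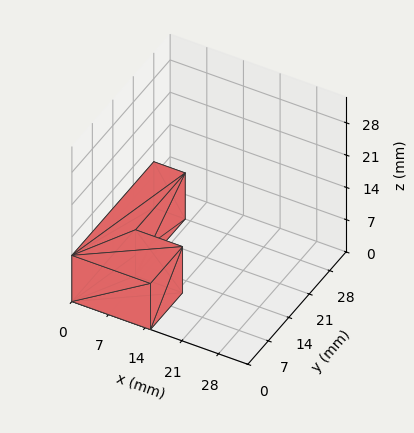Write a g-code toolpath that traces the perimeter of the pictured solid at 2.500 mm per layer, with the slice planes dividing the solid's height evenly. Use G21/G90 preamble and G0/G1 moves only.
Reading the render: the shape is an L-shaped prism: outer 15 × 28 mm, arm thicknesses ≈ 11 mm (horizontal) and 6 mm (vertical), extruded 10 mm in z (dimensions read to the nearest mm from the axis ticks). For the g-code, the solid's height is divided into equal slices at the stated Δz and each level perimeter traced with G1 moves after a G0 lift.

; perimeter-only toolpath
G21 ; units = mm
G90 ; absolute positioning
G28 ; home
; layer 1
G0 Z2.500
G0 X0.000 Y0.000
G1 X15.000 Y0.000
G1 X15.000 Y11.000
G1 X6.000 Y11.000
G1 X6.000 Y28.000
G1 X0.000 Y28.000
G1 X0.000 Y0.000
; layer 2
G0 Z5.000
G0 X0.000 Y0.000
G1 X15.000 Y0.000
G1 X15.000 Y11.000
G1 X6.000 Y11.000
G1 X6.000 Y28.000
G1 X0.000 Y28.000
G1 X0.000 Y0.000
; layer 3
G0 Z7.500
G0 X0.000 Y0.000
G1 X15.000 Y0.000
G1 X15.000 Y11.000
G1 X6.000 Y11.000
G1 X6.000 Y28.000
G1 X0.000 Y28.000
G1 X0.000 Y0.000
; layer 4
G0 Z10.000
G0 X0.000 Y0.000
G1 X15.000 Y0.000
G1 X15.000 Y11.000
G1 X6.000 Y11.000
G1 X6.000 Y28.000
G1 X0.000 Y28.000
G1 X0.000 Y0.000
M2 ; end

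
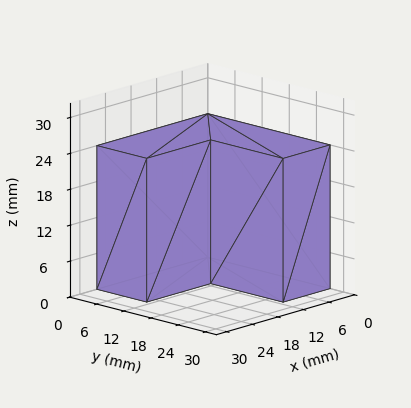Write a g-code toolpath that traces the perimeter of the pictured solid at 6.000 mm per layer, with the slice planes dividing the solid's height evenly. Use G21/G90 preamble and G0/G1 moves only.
Reading the render: the shape is an L-shaped prism: outer 26 × 27 mm, arm thicknesses ≈ 11 mm (horizontal) and 11 mm (vertical), extruded 24 mm in z (dimensions read to the nearest mm from the axis ticks). For the g-code, the solid's height is divided into equal slices at the stated Δz and each level perimeter traced with G1 moves after a G0 lift.

; perimeter-only toolpath
G21 ; units = mm
G90 ; absolute positioning
G28 ; home
; layer 1
G0 Z6.000
G0 X0.000 Y0.000
G1 X26.000 Y0.000
G1 X26.000 Y11.000
G1 X11.000 Y11.000
G1 X11.000 Y27.000
G1 X0.000 Y27.000
G1 X0.000 Y0.000
; layer 2
G0 Z12.000
G0 X0.000 Y0.000
G1 X26.000 Y0.000
G1 X26.000 Y11.000
G1 X11.000 Y11.000
G1 X11.000 Y27.000
G1 X0.000 Y27.000
G1 X0.000 Y0.000
; layer 3
G0 Z18.000
G0 X0.000 Y0.000
G1 X26.000 Y0.000
G1 X26.000 Y11.000
G1 X11.000 Y11.000
G1 X11.000 Y27.000
G1 X0.000 Y27.000
G1 X0.000 Y0.000
; layer 4
G0 Z24.000
G0 X0.000 Y0.000
G1 X26.000 Y0.000
G1 X26.000 Y11.000
G1 X11.000 Y11.000
G1 X11.000 Y27.000
G1 X0.000 Y27.000
G1 X0.000 Y0.000
M2 ; end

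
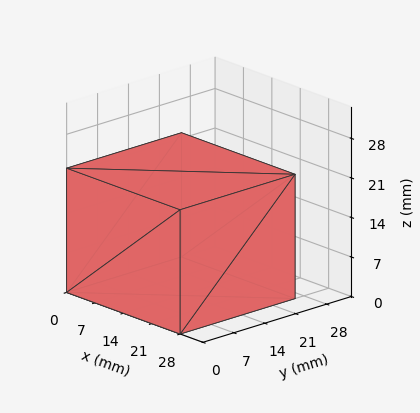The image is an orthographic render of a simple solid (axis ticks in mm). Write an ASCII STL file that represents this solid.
Reading the render: the shape is a rectangular box, roughly 28 × 26 mm footprint and 22 mm tall (dimensions read to the nearest mm from the axis ticks). For the STL, each face is triangulated and given an outward normal.

solid part
  facet normal 0.0000 0.0000 -1.0000
    outer loop
      vertex 28.00 26.00 0.00
      vertex 28.00 0.00 0.00
      vertex 0.00 0.00 0.00
    endloop
  endfacet
  facet normal 0.0000 0.0000 -1.0000
    outer loop
      vertex 0.00 26.00 0.00
      vertex 28.00 26.00 0.00
      vertex 0.00 0.00 0.00
    endloop
  endfacet
  facet normal 0.0000 0.0000 1.0000
    outer loop
      vertex 0.00 0.00 22.00
      vertex 28.00 0.00 22.00
      vertex 28.00 26.00 22.00
    endloop
  endfacet
  facet normal 0.0000 0.0000 1.0000
    outer loop
      vertex 0.00 0.00 22.00
      vertex 28.00 26.00 22.00
      vertex 0.00 26.00 22.00
    endloop
  endfacet
  facet normal 0.0000 -1.0000 0.0000
    outer loop
      vertex 0.00 0.00 0.00
      vertex 28.00 0.00 0.00
      vertex 28.00 0.00 22.00
    endloop
  endfacet
  facet normal 0.0000 -1.0000 0.0000
    outer loop
      vertex 0.00 0.00 0.00
      vertex 28.00 0.00 22.00
      vertex 0.00 0.00 22.00
    endloop
  endfacet
  facet normal 0.0000 1.0000 0.0000
    outer loop
      vertex 28.00 26.00 22.00
      vertex 28.00 26.00 0.00
      vertex 0.00 26.00 0.00
    endloop
  endfacet
  facet normal 0.0000 1.0000 0.0000
    outer loop
      vertex 0.00 26.00 22.00
      vertex 28.00 26.00 22.00
      vertex 0.00 26.00 0.00
    endloop
  endfacet
  facet normal -1.0000 0.0000 0.0000
    outer loop
      vertex 0.00 26.00 22.00
      vertex 0.00 26.00 0.00
      vertex 0.00 0.00 0.00
    endloop
  endfacet
  facet normal -1.0000 0.0000 0.0000
    outer loop
      vertex 0.00 0.00 22.00
      vertex 0.00 26.00 22.00
      vertex 0.00 0.00 0.00
    endloop
  endfacet
  facet normal 1.0000 0.0000 0.0000
    outer loop
      vertex 28.00 0.00 0.00
      vertex 28.00 26.00 0.00
      vertex 28.00 26.00 22.00
    endloop
  endfacet
  facet normal 1.0000 0.0000 0.0000
    outer loop
      vertex 28.00 0.00 0.00
      vertex 28.00 26.00 22.00
      vertex 28.00 0.00 22.00
    endloop
  endfacet
endsolid part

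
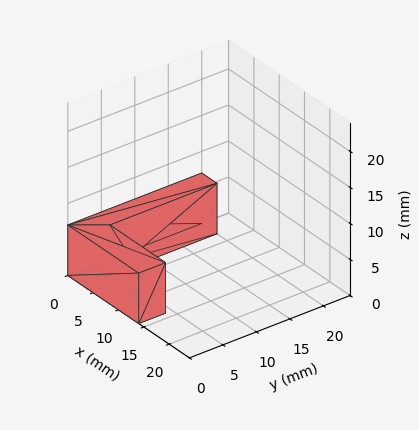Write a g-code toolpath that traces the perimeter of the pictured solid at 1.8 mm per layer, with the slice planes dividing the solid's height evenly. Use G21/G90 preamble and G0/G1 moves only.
Reading the render: the shape is an L-shaped prism: outer 14 × 20 mm, arm thicknesses ≈ 4 mm (horizontal) and 3 mm (vertical), extruded 7 mm in z (dimensions read to the nearest mm from the axis ticks). For the g-code, the solid's height is divided into equal slices at the stated Δz and each level perimeter traced with G1 moves after a G0 lift.

; perimeter-only toolpath
G21 ; units = mm
G90 ; absolute positioning
G28 ; home
; layer 1
G0 Z1.8
G0 X0.0 Y0.0
G1 X14.0 Y0.0
G1 X14.0 Y4.0
G1 X3.0 Y4.0
G1 X3.0 Y20.0
G1 X0.0 Y20.0
G1 X0.0 Y0.0
; layer 2
G0 Z3.5
G0 X0.0 Y0.0
G1 X14.0 Y0.0
G1 X14.0 Y4.0
G1 X3.0 Y4.0
G1 X3.0 Y20.0
G1 X0.0 Y20.0
G1 X0.0 Y0.0
; layer 3
G0 Z5.2
G0 X0.0 Y0.0
G1 X14.0 Y0.0
G1 X14.0 Y4.0
G1 X3.0 Y4.0
G1 X3.0 Y20.0
G1 X0.0 Y20.0
G1 X0.0 Y0.0
; layer 4
G0 Z7.0
G0 X0.0 Y0.0
G1 X14.0 Y0.0
G1 X14.0 Y4.0
G1 X3.0 Y4.0
G1 X3.0 Y20.0
G1 X0.0 Y20.0
G1 X0.0 Y0.0
M2 ; end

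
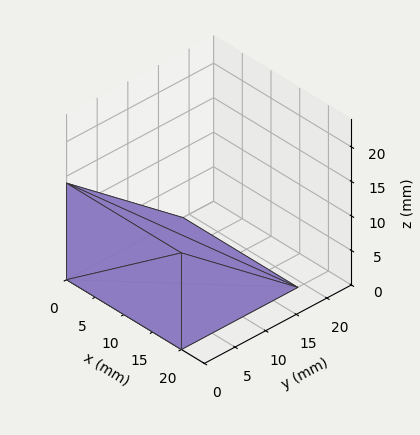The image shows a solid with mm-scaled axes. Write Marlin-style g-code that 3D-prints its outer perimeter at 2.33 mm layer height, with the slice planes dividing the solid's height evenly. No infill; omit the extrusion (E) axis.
Reading the render: the shape is a wedge (ramp): 20 × 19 mm base, rising to 14 mm along the y=0 edge and sloping linearly to z=0 at y=19 (dimensions read to the nearest mm from the axis ticks). For the g-code, the solid's height is divided into equal slices at the stated Δz and each level perimeter traced with G1 moves after a G0 lift.

; perimeter-only toolpath
G21 ; units = mm
G90 ; absolute positioning
G28 ; home
; layer 1
G0 Z2.33
G0 X0.00 Y0.00
G1 X20.00 Y0.00
G1 X20.00 Y15.83
G1 X0.00 Y15.83
G1 X0.00 Y0.00
; layer 2
G0 Z4.67
G0 X0.00 Y0.00
G1 X20.00 Y0.00
G1 X20.00 Y12.67
G1 X0.00 Y12.67
G1 X0.00 Y0.00
; layer 3
G0 Z7.00
G0 X0.00 Y0.00
G1 X20.00 Y0.00
G1 X20.00 Y9.50
G1 X0.00 Y9.50
G1 X0.00 Y0.00
; layer 4
G0 Z9.33
G0 X0.00 Y0.00
G1 X20.00 Y0.00
G1 X20.00 Y6.33
G1 X0.00 Y6.33
G1 X0.00 Y0.00
; layer 5
G0 Z11.67
G0 X0.00 Y0.00
G1 X20.00 Y0.00
G1 X20.00 Y3.17
G1 X0.00 Y3.17
G1 X0.00 Y0.00
M2 ; end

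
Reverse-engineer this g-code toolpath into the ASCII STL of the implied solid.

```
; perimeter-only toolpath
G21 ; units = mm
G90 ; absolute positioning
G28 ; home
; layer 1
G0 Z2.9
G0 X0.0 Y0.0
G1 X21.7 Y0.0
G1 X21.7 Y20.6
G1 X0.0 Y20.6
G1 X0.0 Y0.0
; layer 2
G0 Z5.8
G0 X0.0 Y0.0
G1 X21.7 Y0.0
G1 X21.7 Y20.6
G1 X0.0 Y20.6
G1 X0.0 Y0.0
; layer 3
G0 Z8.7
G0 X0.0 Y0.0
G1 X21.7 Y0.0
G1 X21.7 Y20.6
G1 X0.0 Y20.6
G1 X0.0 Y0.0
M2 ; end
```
solid part
  facet normal 0.0000 0.0000 -1.0000
    outer loop
      vertex 21.7 20.6 0.0
      vertex 21.7 0.0 0.0
      vertex 0.0 0.0 0.0
    endloop
  endfacet
  facet normal 0.0000 0.0000 -1.0000
    outer loop
      vertex 0.0 20.6 0.0
      vertex 21.7 20.6 0.0
      vertex 0.0 0.0 0.0
    endloop
  endfacet
  facet normal 0.0000 0.0000 1.0000
    outer loop
      vertex 0.0 0.0 8.7
      vertex 21.7 0.0 8.7
      vertex 21.7 20.6 8.7
    endloop
  endfacet
  facet normal 0.0000 0.0000 1.0000
    outer loop
      vertex 0.0 0.0 8.7
      vertex 21.7 20.6 8.7
      vertex 0.0 20.6 8.7
    endloop
  endfacet
  facet normal 0.0000 -1.0000 0.0000
    outer loop
      vertex 0.0 0.0 0.0
      vertex 21.7 0.0 0.0
      vertex 21.7 0.0 8.7
    endloop
  endfacet
  facet normal 0.0000 -1.0000 0.0000
    outer loop
      vertex 0.0 0.0 0.0
      vertex 21.7 0.0 8.7
      vertex 0.0 0.0 8.7
    endloop
  endfacet
  facet normal 0.0000 1.0000 0.0000
    outer loop
      vertex 21.7 20.6 8.7
      vertex 21.7 20.6 0.0
      vertex 0.0 20.6 0.0
    endloop
  endfacet
  facet normal 0.0000 1.0000 0.0000
    outer loop
      vertex 0.0 20.6 8.7
      vertex 21.7 20.6 8.7
      vertex 0.0 20.6 0.0
    endloop
  endfacet
  facet normal -1.0000 0.0000 0.0000
    outer loop
      vertex 0.0 20.6 8.7
      vertex 0.0 20.6 0.0
      vertex 0.0 0.0 0.0
    endloop
  endfacet
  facet normal -1.0000 0.0000 0.0000
    outer loop
      vertex 0.0 0.0 8.7
      vertex 0.0 20.6 8.7
      vertex 0.0 0.0 0.0
    endloop
  endfacet
  facet normal 1.0000 0.0000 0.0000
    outer loop
      vertex 21.7 0.0 0.0
      vertex 21.7 20.6 0.0
      vertex 21.7 20.6 8.7
    endloop
  endfacet
  facet normal 1.0000 0.0000 0.0000
    outer loop
      vertex 21.7 0.0 0.0
      vertex 21.7 20.6 8.7
      vertex 21.7 0.0 8.7
    endloop
  endfacet
endsolid part

The G0 Z moves step by Δz≈2.9 mm. Every layer's G1 loop is the same polygon, so the solid is a straight extrusion of it from z=0 to z≈8.7. Closing with flat bottom and top caps and triangulating gives 12 facets — a rectangular box, roughly 21.7 × 20.6 mm footprint and 8.7 mm tall.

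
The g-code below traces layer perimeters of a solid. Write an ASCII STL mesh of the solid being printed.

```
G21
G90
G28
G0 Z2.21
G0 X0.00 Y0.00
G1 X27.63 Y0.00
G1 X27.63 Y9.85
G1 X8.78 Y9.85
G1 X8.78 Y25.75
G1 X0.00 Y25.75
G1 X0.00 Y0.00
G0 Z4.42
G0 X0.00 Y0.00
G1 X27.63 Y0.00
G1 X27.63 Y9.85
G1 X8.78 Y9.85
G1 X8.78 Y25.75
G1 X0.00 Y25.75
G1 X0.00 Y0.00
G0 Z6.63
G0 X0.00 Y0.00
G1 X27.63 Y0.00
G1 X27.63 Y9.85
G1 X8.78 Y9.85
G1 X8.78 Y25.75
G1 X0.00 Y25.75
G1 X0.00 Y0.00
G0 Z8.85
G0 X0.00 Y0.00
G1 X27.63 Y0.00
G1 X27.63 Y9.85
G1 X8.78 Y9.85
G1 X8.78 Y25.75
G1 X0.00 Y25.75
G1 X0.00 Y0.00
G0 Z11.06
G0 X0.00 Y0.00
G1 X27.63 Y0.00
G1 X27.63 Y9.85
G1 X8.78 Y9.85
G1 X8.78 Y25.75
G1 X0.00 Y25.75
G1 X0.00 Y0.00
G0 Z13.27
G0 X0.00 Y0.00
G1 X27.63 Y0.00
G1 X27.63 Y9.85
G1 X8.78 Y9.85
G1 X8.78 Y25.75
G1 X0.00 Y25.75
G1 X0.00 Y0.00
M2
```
solid part
  facet normal 0.0000 0.0000 -1.0000
    outer loop
      vertex 27.63 9.85 0.00
      vertex 27.63 0.00 0.00
      vertex 0.00 0.00 0.00
    endloop
  endfacet
  facet normal 0.0000 0.0000 -1.0000
    outer loop
      vertex 8.78 9.85 0.00
      vertex 27.63 9.85 0.00
      vertex 0.00 0.00 0.00
    endloop
  endfacet
  facet normal 0.0000 0.0000 -1.0000
    outer loop
      vertex 8.78 25.75 0.00
      vertex 8.78 9.85 0.00
      vertex 0.00 0.00 0.00
    endloop
  endfacet
  facet normal 0.0000 0.0000 -1.0000
    outer loop
      vertex 0.00 25.75 0.00
      vertex 8.78 25.75 0.00
      vertex 0.00 0.00 0.00
    endloop
  endfacet
  facet normal 0.0000 0.0000 1.0000
    outer loop
      vertex 0.00 0.00 13.27
      vertex 27.63 0.00 13.27
      vertex 27.63 9.85 13.27
    endloop
  endfacet
  facet normal 0.0000 0.0000 1.0000
    outer loop
      vertex 0.00 0.00 13.27
      vertex 27.63 9.85 13.27
      vertex 8.78 9.85 13.27
    endloop
  endfacet
  facet normal 0.0000 0.0000 1.0000
    outer loop
      vertex 0.00 0.00 13.27
      vertex 8.78 9.85 13.27
      vertex 8.78 25.75 13.27
    endloop
  endfacet
  facet normal 0.0000 0.0000 1.0000
    outer loop
      vertex 0.00 0.00 13.27
      vertex 8.78 25.75 13.27
      vertex 0.00 25.75 13.27
    endloop
  endfacet
  facet normal 0.0000 -1.0000 0.0000
    outer loop
      vertex 0.00 0.00 0.00
      vertex 27.63 0.00 0.00
      vertex 27.63 0.00 13.27
    endloop
  endfacet
  facet normal 0.0000 -1.0000 0.0000
    outer loop
      vertex 0.00 0.00 0.00
      vertex 27.63 0.00 13.27
      vertex 0.00 0.00 13.27
    endloop
  endfacet
  facet normal 1.0000 0.0000 0.0000
    outer loop
      vertex 27.63 0.00 0.00
      vertex 27.63 9.85 0.00
      vertex 27.63 9.85 13.27
    endloop
  endfacet
  facet normal 1.0000 0.0000 0.0000
    outer loop
      vertex 27.63 0.00 0.00
      vertex 27.63 9.85 13.27
      vertex 27.63 0.00 13.27
    endloop
  endfacet
  facet normal 0.0000 1.0000 0.0000
    outer loop
      vertex 27.63 9.85 0.00
      vertex 8.78 9.85 0.00
      vertex 8.78 9.85 13.27
    endloop
  endfacet
  facet normal 0.0000 1.0000 0.0000
    outer loop
      vertex 27.63 9.85 0.00
      vertex 8.78 9.85 13.27
      vertex 27.63 9.85 13.27
    endloop
  endfacet
  facet normal 1.0000 0.0000 0.0000
    outer loop
      vertex 8.78 9.85 0.00
      vertex 8.78 25.75 0.00
      vertex 8.78 25.75 13.27
    endloop
  endfacet
  facet normal 1.0000 0.0000 0.0000
    outer loop
      vertex 8.78 9.85 0.00
      vertex 8.78 25.75 13.27
      vertex 8.78 9.85 13.27
    endloop
  endfacet
  facet normal 0.0000 1.0000 0.0000
    outer loop
      vertex 8.78 25.75 0.00
      vertex 0.00 25.75 0.00
      vertex 0.00 25.75 13.27
    endloop
  endfacet
  facet normal 0.0000 1.0000 0.0000
    outer loop
      vertex 8.78 25.75 0.00
      vertex 0.00 25.75 13.27
      vertex 8.78 25.75 13.27
    endloop
  endfacet
  facet normal -1.0000 0.0000 0.0000
    outer loop
      vertex 0.00 25.75 0.00
      vertex 0.00 0.00 0.00
      vertex 0.00 0.00 13.27
    endloop
  endfacet
  facet normal -1.0000 0.0000 0.0000
    outer loop
      vertex 0.00 25.75 0.00
      vertex 0.00 0.00 13.27
      vertex 0.00 25.75 13.27
    endloop
  endfacet
endsolid part

The G0 Z moves step by Δz≈2.21 mm. Every layer's G1 loop is the same polygon, so the solid is a straight extrusion of it from z=0 to z≈13.3. Closing with flat bottom and top caps and triangulating gives 20 facets — an L-shaped prism: outer 27.6 × 25.8 mm, arm thicknesses ≈ 9.85 mm (horizontal) and 8.78 mm (vertical), extruded 13.3 mm in z.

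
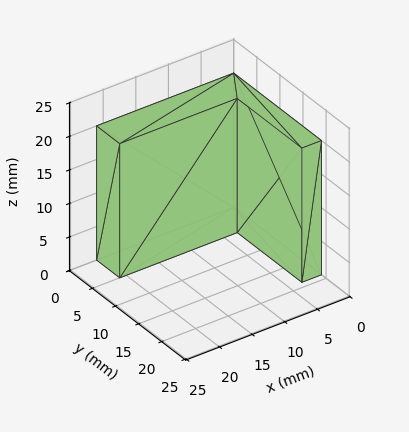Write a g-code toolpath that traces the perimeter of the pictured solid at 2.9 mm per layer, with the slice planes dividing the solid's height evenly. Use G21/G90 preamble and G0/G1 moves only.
Reading the render: the shape is an L-shaped prism: outer 21 × 19 mm, arm thicknesses ≈ 5 mm (horizontal) and 3 mm (vertical), extruded 20 mm in z (dimensions read to the nearest mm from the axis ticks). For the g-code, the solid's height is divided into equal slices at the stated Δz and each level perimeter traced with G1 moves after a G0 lift.

; perimeter-only toolpath
G21 ; units = mm
G90 ; absolute positioning
G28 ; home
; layer 1
G0 Z2.9
G0 X0.0 Y0.0
G1 X21.0 Y0.0
G1 X21.0 Y5.0
G1 X3.0 Y5.0
G1 X3.0 Y19.0
G1 X0.0 Y19.0
G1 X0.0 Y0.0
; layer 2
G0 Z5.7
G0 X0.0 Y0.0
G1 X21.0 Y0.0
G1 X21.0 Y5.0
G1 X3.0 Y5.0
G1 X3.0 Y19.0
G1 X0.0 Y19.0
G1 X0.0 Y0.0
; layer 3
G0 Z8.6
G0 X0.0 Y0.0
G1 X21.0 Y0.0
G1 X21.0 Y5.0
G1 X3.0 Y5.0
G1 X3.0 Y19.0
G1 X0.0 Y19.0
G1 X0.0 Y0.0
; layer 4
G0 Z11.4
G0 X0.0 Y0.0
G1 X21.0 Y0.0
G1 X21.0 Y5.0
G1 X3.0 Y5.0
G1 X3.0 Y19.0
G1 X0.0 Y19.0
G1 X0.0 Y0.0
; layer 5
G0 Z14.3
G0 X0.0 Y0.0
G1 X21.0 Y0.0
G1 X21.0 Y5.0
G1 X3.0 Y5.0
G1 X3.0 Y19.0
G1 X0.0 Y19.0
G1 X0.0 Y0.0
; layer 6
G0 Z17.1
G0 X0.0 Y0.0
G1 X21.0 Y0.0
G1 X21.0 Y5.0
G1 X3.0 Y5.0
G1 X3.0 Y19.0
G1 X0.0 Y19.0
G1 X0.0 Y0.0
; layer 7
G0 Z20.0
G0 X0.0 Y0.0
G1 X21.0 Y0.0
G1 X21.0 Y5.0
G1 X3.0 Y5.0
G1 X3.0 Y19.0
G1 X0.0 Y19.0
G1 X0.0 Y0.0
M2 ; end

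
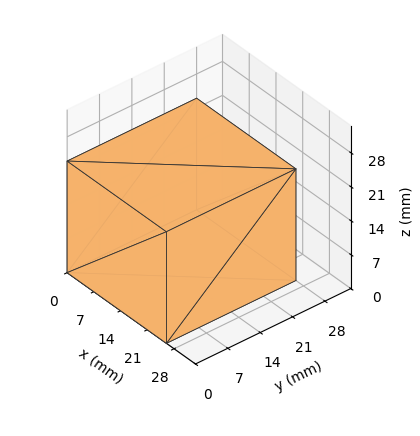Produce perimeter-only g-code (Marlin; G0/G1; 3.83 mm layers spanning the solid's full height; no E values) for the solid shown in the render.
Reading the render: the shape is a rectangular box, roughly 26 × 28 mm footprint and 23 mm tall (dimensions read to the nearest mm from the axis ticks). For the g-code, the solid's height is divided into equal slices at the stated Δz and each level perimeter traced with G1 moves after a G0 lift.

; perimeter-only toolpath
G21 ; units = mm
G90 ; absolute positioning
G28 ; home
; layer 1
G0 Z3.83
G0 X0.00 Y0.00
G1 X26.00 Y0.00
G1 X26.00 Y28.00
G1 X0.00 Y28.00
G1 X0.00 Y0.00
; layer 2
G0 Z7.67
G0 X0.00 Y0.00
G1 X26.00 Y0.00
G1 X26.00 Y28.00
G1 X0.00 Y28.00
G1 X0.00 Y0.00
; layer 3
G0 Z11.50
G0 X0.00 Y0.00
G1 X26.00 Y0.00
G1 X26.00 Y28.00
G1 X0.00 Y28.00
G1 X0.00 Y0.00
; layer 4
G0 Z15.33
G0 X0.00 Y0.00
G1 X26.00 Y0.00
G1 X26.00 Y28.00
G1 X0.00 Y28.00
G1 X0.00 Y0.00
; layer 5
G0 Z19.17
G0 X0.00 Y0.00
G1 X26.00 Y0.00
G1 X26.00 Y28.00
G1 X0.00 Y28.00
G1 X0.00 Y0.00
; layer 6
G0 Z23.00
G0 X0.00 Y0.00
G1 X26.00 Y0.00
G1 X26.00 Y28.00
G1 X0.00 Y28.00
G1 X0.00 Y0.00
M2 ; end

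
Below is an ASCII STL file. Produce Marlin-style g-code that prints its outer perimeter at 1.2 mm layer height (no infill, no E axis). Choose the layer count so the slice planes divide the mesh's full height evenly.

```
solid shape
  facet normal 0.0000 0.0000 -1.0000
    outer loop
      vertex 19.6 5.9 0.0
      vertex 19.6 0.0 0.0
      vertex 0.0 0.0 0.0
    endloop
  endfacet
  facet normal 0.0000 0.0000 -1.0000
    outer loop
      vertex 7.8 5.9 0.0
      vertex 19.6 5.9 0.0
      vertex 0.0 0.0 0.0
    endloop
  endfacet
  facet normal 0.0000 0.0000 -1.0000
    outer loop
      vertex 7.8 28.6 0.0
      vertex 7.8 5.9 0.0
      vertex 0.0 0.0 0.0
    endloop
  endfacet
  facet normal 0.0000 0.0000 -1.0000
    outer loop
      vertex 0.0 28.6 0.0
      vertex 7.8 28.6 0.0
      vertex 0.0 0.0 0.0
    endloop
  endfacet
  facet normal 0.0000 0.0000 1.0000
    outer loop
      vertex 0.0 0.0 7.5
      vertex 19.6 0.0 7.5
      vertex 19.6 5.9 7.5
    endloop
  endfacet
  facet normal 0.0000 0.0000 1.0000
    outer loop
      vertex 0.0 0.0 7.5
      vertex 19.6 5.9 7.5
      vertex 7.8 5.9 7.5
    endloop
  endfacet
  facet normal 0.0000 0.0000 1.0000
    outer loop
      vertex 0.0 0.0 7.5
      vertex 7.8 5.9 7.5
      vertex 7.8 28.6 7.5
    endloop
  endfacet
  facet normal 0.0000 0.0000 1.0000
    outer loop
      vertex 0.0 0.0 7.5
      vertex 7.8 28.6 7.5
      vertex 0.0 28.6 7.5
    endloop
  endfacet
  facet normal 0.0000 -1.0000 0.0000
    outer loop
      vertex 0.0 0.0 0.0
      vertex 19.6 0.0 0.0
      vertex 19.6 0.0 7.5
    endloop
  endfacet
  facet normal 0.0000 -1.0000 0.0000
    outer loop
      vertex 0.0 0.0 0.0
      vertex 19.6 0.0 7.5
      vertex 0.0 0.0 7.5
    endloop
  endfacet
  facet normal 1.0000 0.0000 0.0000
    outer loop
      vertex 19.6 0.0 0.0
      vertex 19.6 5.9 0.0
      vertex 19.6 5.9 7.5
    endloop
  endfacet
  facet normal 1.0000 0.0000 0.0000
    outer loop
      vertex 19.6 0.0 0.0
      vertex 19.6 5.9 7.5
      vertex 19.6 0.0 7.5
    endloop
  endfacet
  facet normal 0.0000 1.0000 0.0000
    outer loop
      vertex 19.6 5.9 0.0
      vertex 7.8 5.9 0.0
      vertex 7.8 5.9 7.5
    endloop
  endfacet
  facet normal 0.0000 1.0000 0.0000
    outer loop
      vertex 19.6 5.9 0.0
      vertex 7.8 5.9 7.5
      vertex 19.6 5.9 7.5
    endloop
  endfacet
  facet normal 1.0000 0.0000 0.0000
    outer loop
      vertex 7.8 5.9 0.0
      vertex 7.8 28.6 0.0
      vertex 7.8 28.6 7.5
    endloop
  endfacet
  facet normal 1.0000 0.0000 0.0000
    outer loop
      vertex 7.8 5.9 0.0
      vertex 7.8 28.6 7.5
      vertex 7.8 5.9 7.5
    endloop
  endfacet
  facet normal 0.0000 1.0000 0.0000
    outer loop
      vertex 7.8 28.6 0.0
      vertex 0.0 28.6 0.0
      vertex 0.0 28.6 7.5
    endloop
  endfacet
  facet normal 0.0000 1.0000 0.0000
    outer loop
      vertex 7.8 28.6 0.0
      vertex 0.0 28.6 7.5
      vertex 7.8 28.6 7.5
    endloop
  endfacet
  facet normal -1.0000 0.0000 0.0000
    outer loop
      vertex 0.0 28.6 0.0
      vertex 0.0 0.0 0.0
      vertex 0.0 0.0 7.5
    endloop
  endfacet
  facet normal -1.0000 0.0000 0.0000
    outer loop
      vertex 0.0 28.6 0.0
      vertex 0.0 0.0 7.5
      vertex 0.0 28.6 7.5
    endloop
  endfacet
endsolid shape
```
; perimeter-only toolpath
G21 ; units = mm
G90 ; absolute positioning
G28 ; home
; layer 1
G0 Z1.2
G0 X0.0 Y0.0
G1 X19.6 Y0.0
G1 X19.6 Y5.9
G1 X7.8 Y5.9
G1 X7.8 Y28.6
G1 X0.0 Y28.6
G1 X0.0 Y0.0
; layer 2
G0 Z2.5
G0 X0.0 Y0.0
G1 X19.6 Y0.0
G1 X19.6 Y5.9
G1 X7.8 Y5.9
G1 X7.8 Y28.6
G1 X0.0 Y28.6
G1 X0.0 Y0.0
; layer 3
G0 Z3.8
G0 X0.0 Y0.0
G1 X19.6 Y0.0
G1 X19.6 Y5.9
G1 X7.8 Y5.9
G1 X7.8 Y28.6
G1 X0.0 Y28.6
G1 X0.0 Y0.0
; layer 4
G0 Z5.0
G0 X0.0 Y0.0
G1 X19.6 Y0.0
G1 X19.6 Y5.9
G1 X7.8 Y5.9
G1 X7.8 Y28.6
G1 X0.0 Y28.6
G1 X0.0 Y0.0
; layer 5
G0 Z6.2
G0 X0.0 Y0.0
G1 X19.6 Y0.0
G1 X19.6 Y5.9
G1 X7.8 Y5.9
G1 X7.8 Y28.6
G1 X0.0 Y28.6
G1 X0.0 Y0.0
; layer 6
G0 Z7.5
G0 X0.0 Y0.0
G1 X19.6 Y0.0
G1 X19.6 Y5.9
G1 X7.8 Y5.9
G1 X7.8 Y28.6
G1 X0.0 Y28.6
G1 X0.0 Y0.0
M2 ; end

The solid is an L-shaped prism: outer 19.6 × 28.6 mm, arm thicknesses ≈ 5.9 mm (horizontal) and 7.8 mm (vertical), extruded 7.5 mm in z. Slicing at Δz = 1.2 mm — 6 equal slices spanning the solid's height, so layer i sits at z = i·h/6 — gives 6 non-empty perimeters. Each is a 6-segment closed polygon; G0 lifts to the layer z and rapids to the start vertex, then G1 traces the edges.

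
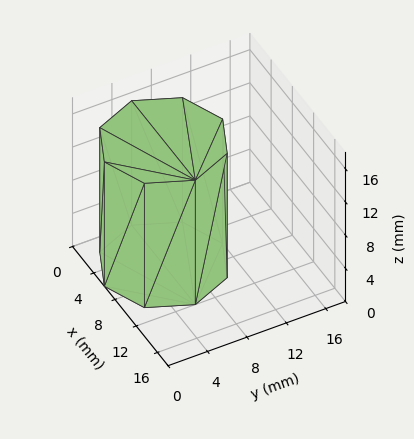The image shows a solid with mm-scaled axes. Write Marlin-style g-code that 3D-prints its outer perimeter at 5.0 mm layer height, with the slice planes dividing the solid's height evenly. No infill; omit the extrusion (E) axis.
Reading the render: the shape is a regular 8-sided prism (a cylinder approximated with 8 flat sides), circumscribed radius ≈ 6 mm, height ≈ 15 mm (dimensions read to the nearest mm from the axis ticks). For the g-code, the solid's height is divided into equal slices at the stated Δz and each level perimeter traced with G1 moves after a G0 lift.

; perimeter-only toolpath
G21 ; units = mm
G90 ; absolute positioning
G28 ; home
; layer 1
G0 Z5.0
G0 X12.0 Y6.0
G1 X10.2 Y10.2
G1 X6.0 Y12.0
G1 X1.8 Y10.2
G1 X0.0 Y6.0
G1 X1.8 Y1.8
G1 X6.0 Y0.0
G1 X10.2 Y1.8
G1 X12.0 Y6.0
; layer 2
G0 Z10.0
G0 X12.0 Y6.0
G1 X10.2 Y10.2
G1 X6.0 Y12.0
G1 X1.8 Y10.2
G1 X0.0 Y6.0
G1 X1.8 Y1.8
G1 X6.0 Y0.0
G1 X10.2 Y1.8
G1 X12.0 Y6.0
; layer 3
G0 Z15.0
G0 X12.0 Y6.0
G1 X10.2 Y10.2
G1 X6.0 Y12.0
G1 X1.8 Y10.2
G1 X0.0 Y6.0
G1 X1.8 Y1.8
G1 X6.0 Y0.0
G1 X10.2 Y1.8
G1 X12.0 Y6.0
M2 ; end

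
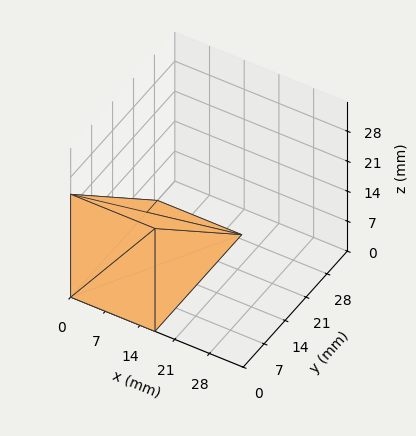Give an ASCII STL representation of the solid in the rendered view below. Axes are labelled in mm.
Reading the render: the shape is a wedge (ramp): 17 × 29 mm base, rising to 24 mm along the y=0 edge and sloping linearly to z=0 at y=29 (dimensions read to the nearest mm from the axis ticks). For the STL, each face is triangulated and given an outward normal.

solid part
  facet normal 0.0000 0.0000 -1.0000
    outer loop
      vertex 17.00 29.00 0.00
      vertex 17.00 0.00 0.00
      vertex 0.00 0.00 0.00
    endloop
  endfacet
  facet normal 0.0000 0.0000 -1.0000
    outer loop
      vertex 0.00 29.00 0.00
      vertex 17.00 29.00 0.00
      vertex 0.00 0.00 0.00
    endloop
  endfacet
  facet normal 0.0000 -1.0000 0.0000
    outer loop
      vertex 0.00 0.00 0.00
      vertex 17.00 0.00 0.00
      vertex 17.00 0.00 24.00
    endloop
  endfacet
  facet normal 0.0000 -1.0000 0.0000
    outer loop
      vertex 0.00 0.00 0.00
      vertex 17.00 0.00 24.00
      vertex 0.00 0.00 24.00
    endloop
  endfacet
  facet normal 0.0000 0.6376 0.7704
    outer loop
      vertex 0.00 0.00 24.00
      vertex 17.00 0.00 24.00
      vertex 17.00 29.00 0.00
    endloop
  endfacet
  facet normal 0.0000 0.6376 0.7704
    outer loop
      vertex 0.00 0.00 24.00
      vertex 17.00 29.00 0.00
      vertex 0.00 29.00 0.00
    endloop
  endfacet
  facet normal -1.0000 0.0000 0.0000
    outer loop
      vertex 0.00 0.00 24.00
      vertex 0.00 29.00 0.00
      vertex 0.00 0.00 0.00
    endloop
  endfacet
  facet normal 1.0000 0.0000 0.0000
    outer loop
      vertex 17.00 0.00 0.00
      vertex 17.00 29.00 0.00
      vertex 17.00 0.00 24.00
    endloop
  endfacet
endsolid part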